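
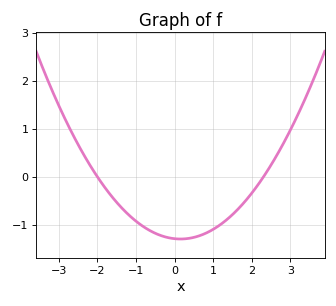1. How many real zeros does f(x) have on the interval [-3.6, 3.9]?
2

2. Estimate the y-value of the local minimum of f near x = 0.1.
-1.29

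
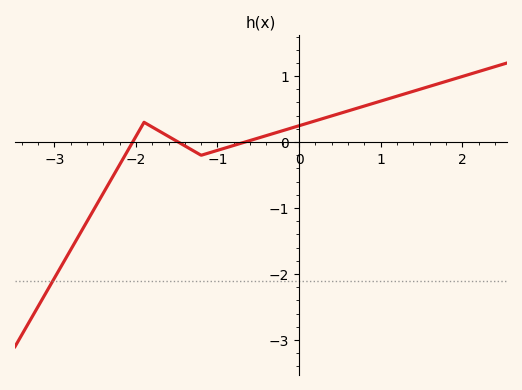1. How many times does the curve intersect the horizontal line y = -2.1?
1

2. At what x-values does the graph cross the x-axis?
-2.04, -1.48, -0.664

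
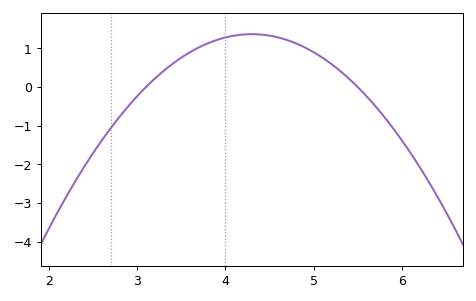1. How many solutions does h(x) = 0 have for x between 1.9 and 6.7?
2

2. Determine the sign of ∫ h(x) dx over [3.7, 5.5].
positive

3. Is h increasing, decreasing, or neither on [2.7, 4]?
increasing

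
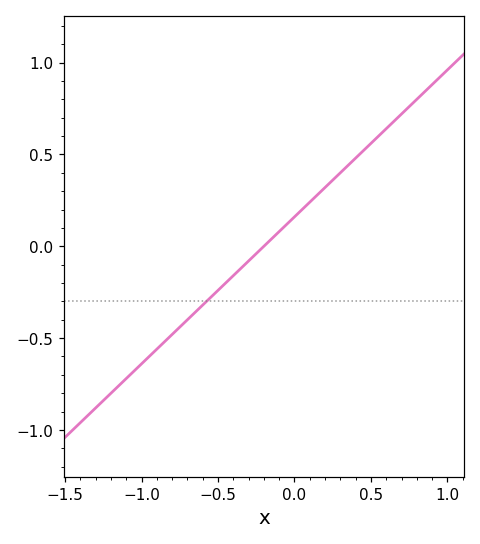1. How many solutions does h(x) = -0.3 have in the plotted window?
1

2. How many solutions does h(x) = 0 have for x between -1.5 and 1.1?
1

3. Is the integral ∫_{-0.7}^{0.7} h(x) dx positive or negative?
positive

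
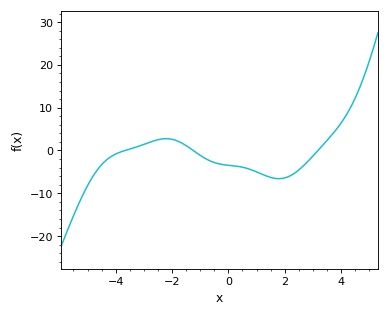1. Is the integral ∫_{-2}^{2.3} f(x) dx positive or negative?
negative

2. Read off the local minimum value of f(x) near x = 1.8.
-7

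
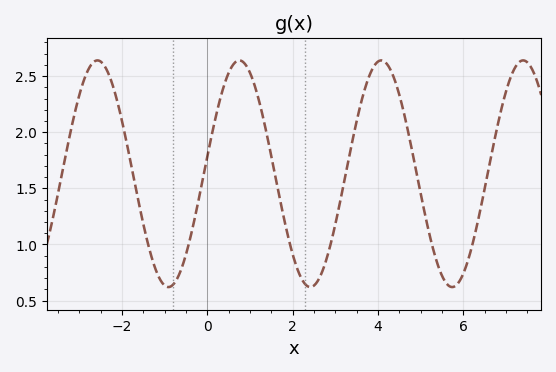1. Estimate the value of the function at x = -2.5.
2.63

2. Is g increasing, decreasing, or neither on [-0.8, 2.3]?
neither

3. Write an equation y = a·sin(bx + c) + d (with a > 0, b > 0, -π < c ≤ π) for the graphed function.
y = 1.01sin(1.89x + 0.15) + 1.63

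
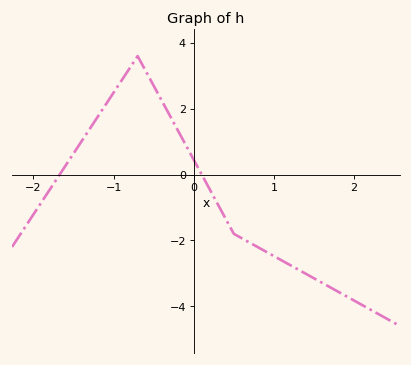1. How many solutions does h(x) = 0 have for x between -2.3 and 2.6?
2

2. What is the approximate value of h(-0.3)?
1.8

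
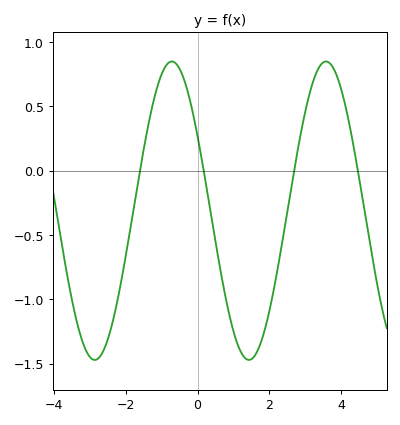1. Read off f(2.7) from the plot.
0.009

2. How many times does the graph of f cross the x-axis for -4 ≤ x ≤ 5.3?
4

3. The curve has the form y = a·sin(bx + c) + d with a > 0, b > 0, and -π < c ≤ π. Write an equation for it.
y = 1.16sin(1.46x + 2.62) - 0.31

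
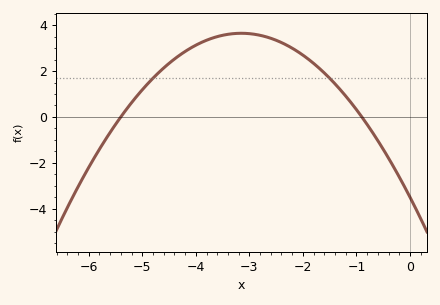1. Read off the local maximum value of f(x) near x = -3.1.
3.6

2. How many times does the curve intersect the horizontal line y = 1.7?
2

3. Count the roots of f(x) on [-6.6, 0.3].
2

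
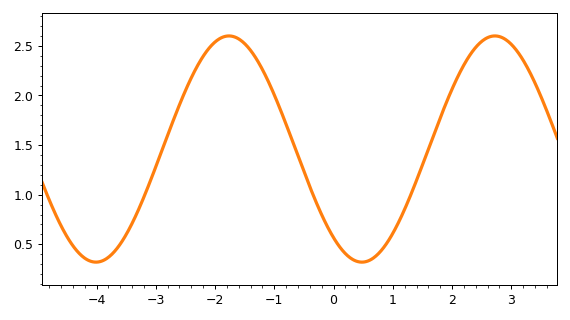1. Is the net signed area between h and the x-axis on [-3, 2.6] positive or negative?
positive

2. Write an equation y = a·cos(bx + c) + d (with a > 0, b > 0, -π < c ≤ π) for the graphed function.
y = 1.14cos(1.4x + 2.47) + 1.46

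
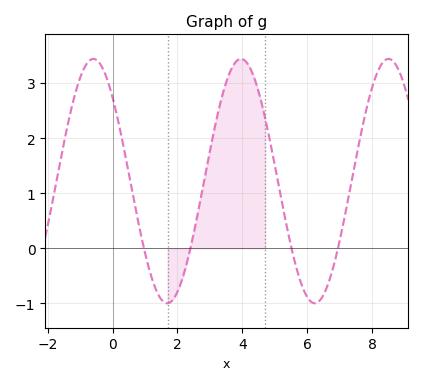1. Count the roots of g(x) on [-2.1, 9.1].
4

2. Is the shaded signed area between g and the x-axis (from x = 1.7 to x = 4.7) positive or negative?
positive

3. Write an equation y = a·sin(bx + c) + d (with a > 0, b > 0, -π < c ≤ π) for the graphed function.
y = 2.22sin(1.38x + 2.39) + 1.22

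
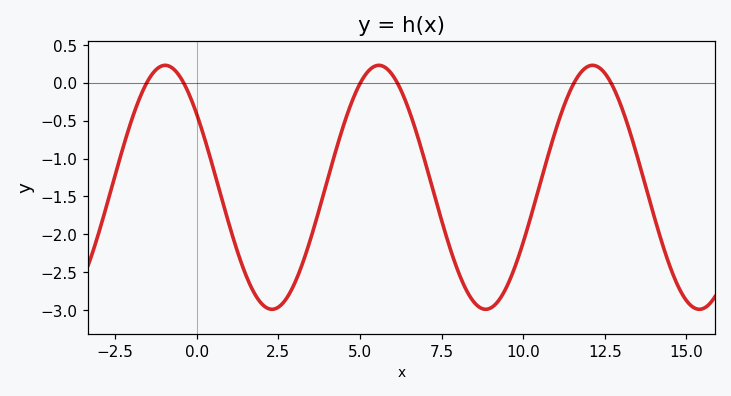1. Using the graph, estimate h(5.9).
0.153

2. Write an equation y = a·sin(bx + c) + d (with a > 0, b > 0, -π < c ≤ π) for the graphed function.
y = 1.61sin(0.96x + 2.5) - 1.38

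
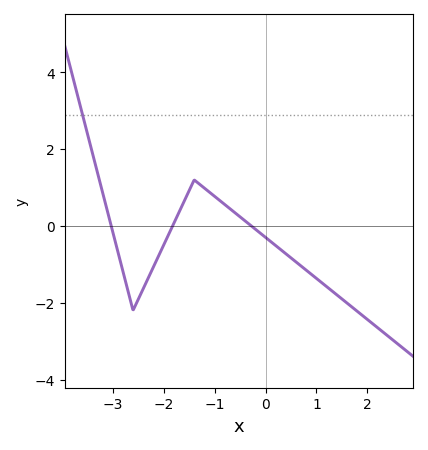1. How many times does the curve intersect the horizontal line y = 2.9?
1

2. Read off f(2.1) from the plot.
-2.54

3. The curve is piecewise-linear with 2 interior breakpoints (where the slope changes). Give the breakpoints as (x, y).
(-2.6, -2.2); (-1.4, 1.2)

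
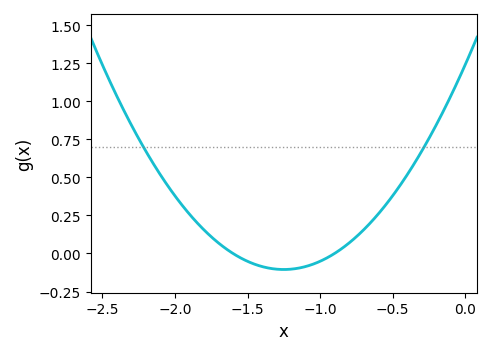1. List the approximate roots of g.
-1.6, -0.9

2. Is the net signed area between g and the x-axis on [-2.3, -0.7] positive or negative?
positive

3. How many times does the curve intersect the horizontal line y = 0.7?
2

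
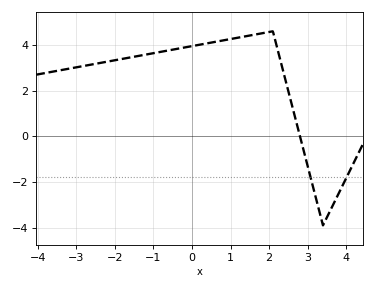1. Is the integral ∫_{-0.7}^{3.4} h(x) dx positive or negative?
positive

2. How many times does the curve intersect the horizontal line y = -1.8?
2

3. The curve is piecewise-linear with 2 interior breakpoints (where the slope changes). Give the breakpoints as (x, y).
(2.1, 4.6); (3.4, -3.9)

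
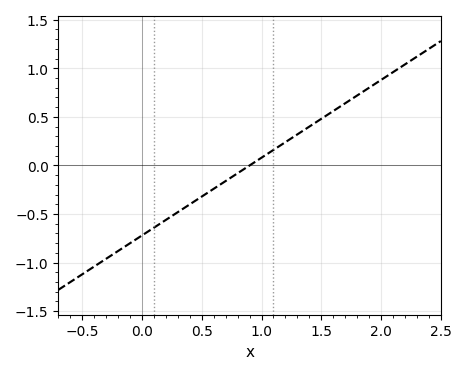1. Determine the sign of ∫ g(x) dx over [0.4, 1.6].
positive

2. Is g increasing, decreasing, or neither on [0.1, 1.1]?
increasing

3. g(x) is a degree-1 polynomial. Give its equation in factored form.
y = 0.8(x - 0.9)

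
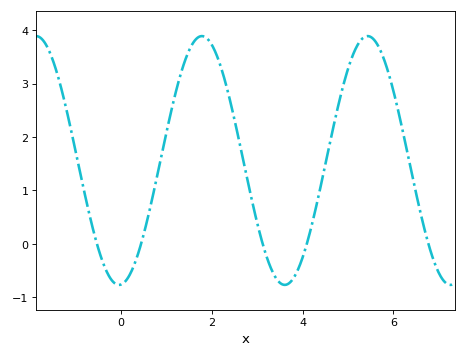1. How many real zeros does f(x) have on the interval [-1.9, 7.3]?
5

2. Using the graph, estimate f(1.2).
2.8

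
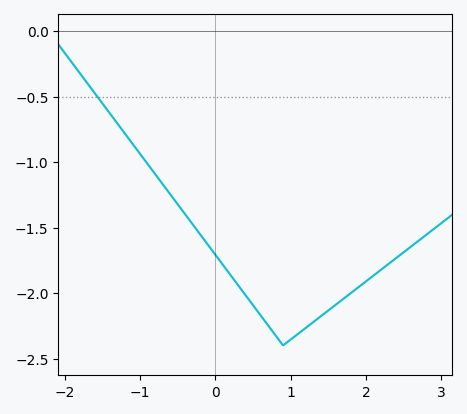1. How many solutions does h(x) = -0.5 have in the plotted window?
1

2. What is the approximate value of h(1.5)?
-2.13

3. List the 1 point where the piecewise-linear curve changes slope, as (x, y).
(0.9, -2.4)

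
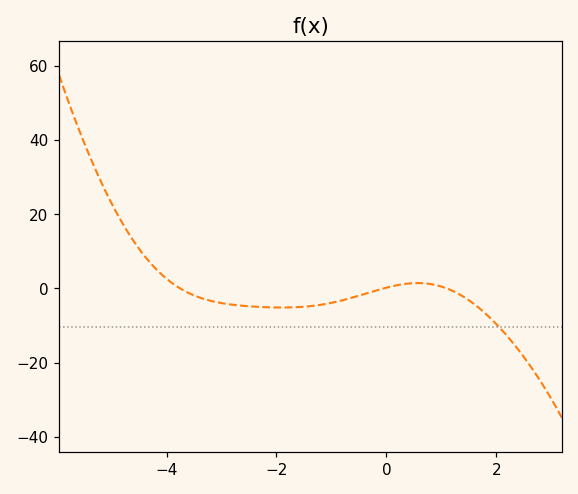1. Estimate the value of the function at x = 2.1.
-12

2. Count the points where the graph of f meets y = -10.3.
1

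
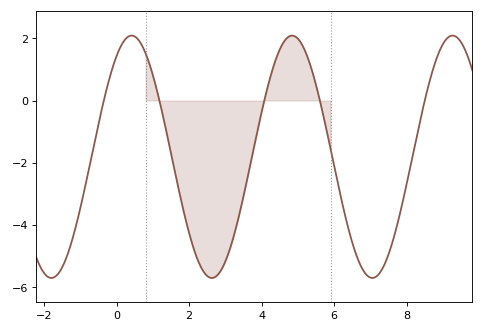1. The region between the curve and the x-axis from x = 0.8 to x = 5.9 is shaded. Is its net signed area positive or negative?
negative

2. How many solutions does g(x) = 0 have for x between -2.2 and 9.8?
5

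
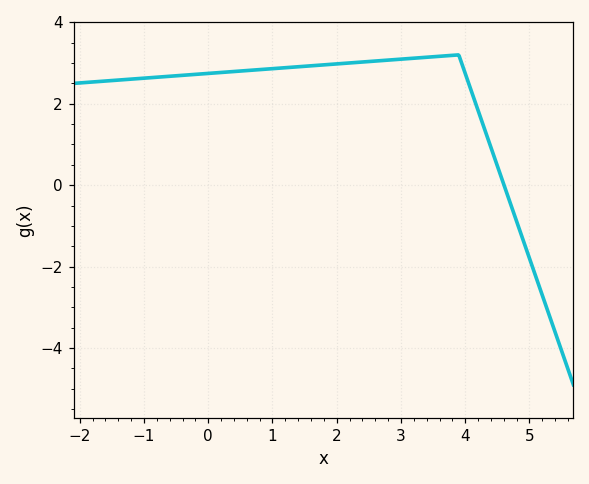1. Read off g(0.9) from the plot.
2.8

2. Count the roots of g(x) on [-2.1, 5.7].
1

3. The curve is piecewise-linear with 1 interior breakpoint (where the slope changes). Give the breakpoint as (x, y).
(3.9, 3.2)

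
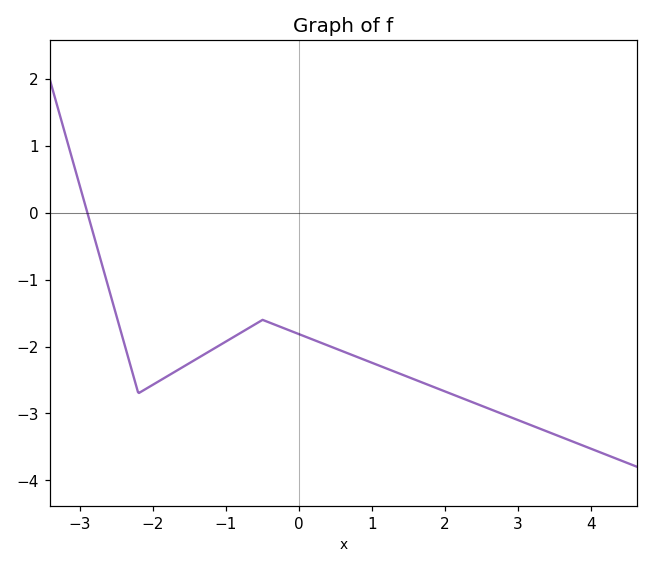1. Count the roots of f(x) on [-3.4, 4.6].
1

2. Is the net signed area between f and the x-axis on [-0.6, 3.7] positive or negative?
negative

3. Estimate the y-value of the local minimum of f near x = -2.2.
-2.7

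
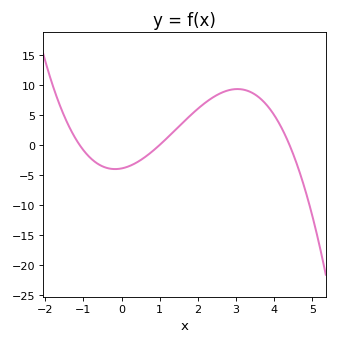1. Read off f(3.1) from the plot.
9.5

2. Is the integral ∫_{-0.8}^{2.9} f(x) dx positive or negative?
positive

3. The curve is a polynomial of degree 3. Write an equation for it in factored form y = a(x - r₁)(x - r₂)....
y = -0.81(x + 1.1)(x - 1)(x - 4.4)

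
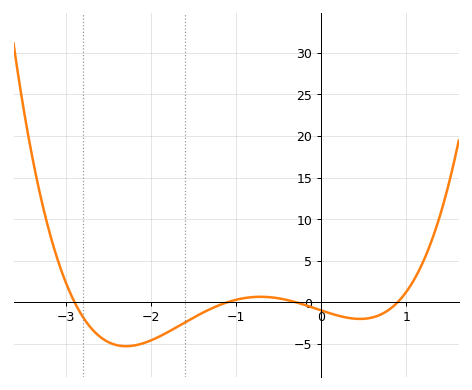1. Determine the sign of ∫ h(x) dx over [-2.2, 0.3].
negative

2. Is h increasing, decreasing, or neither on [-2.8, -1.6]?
neither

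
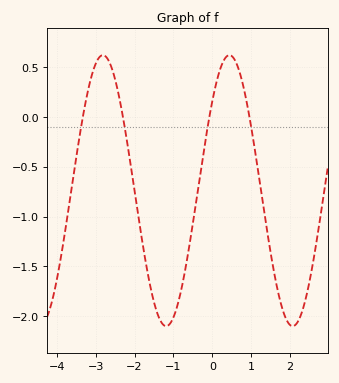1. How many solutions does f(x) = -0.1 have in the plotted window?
4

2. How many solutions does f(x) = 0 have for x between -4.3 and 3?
4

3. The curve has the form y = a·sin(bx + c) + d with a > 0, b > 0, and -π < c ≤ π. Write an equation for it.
y = 1.36sin(1.9x + 0.72) - 0.74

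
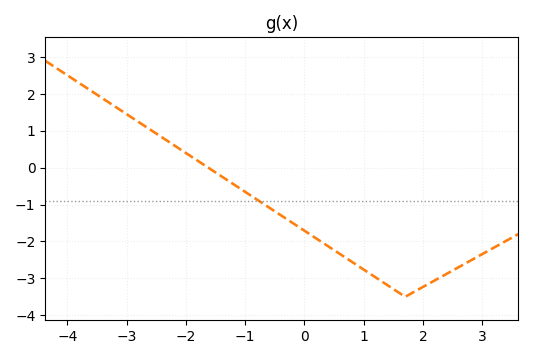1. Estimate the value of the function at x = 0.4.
-2.13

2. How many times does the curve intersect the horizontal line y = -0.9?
1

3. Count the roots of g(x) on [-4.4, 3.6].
1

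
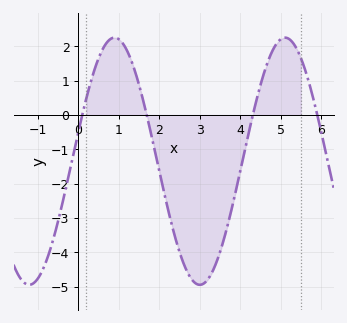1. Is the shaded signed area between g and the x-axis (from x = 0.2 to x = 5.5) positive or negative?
negative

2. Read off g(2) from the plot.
-1.6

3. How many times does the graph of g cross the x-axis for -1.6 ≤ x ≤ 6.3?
4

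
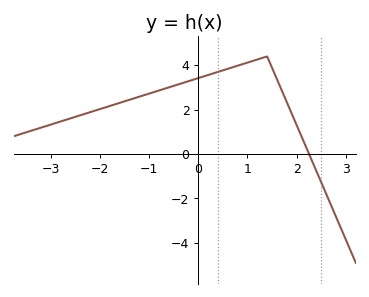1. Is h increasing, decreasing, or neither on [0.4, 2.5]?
neither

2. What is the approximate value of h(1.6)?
3.4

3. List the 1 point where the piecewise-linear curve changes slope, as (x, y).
(1.4, 4.4)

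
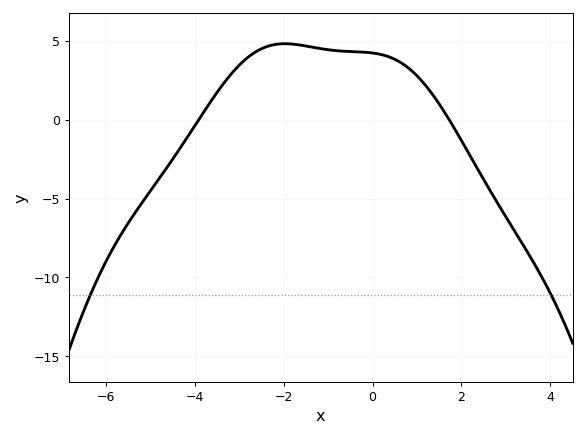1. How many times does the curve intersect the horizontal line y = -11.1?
2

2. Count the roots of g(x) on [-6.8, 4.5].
2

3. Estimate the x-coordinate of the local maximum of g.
-1.97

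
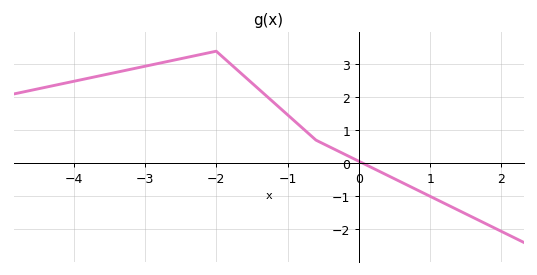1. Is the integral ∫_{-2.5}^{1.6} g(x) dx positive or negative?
positive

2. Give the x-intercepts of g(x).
0.1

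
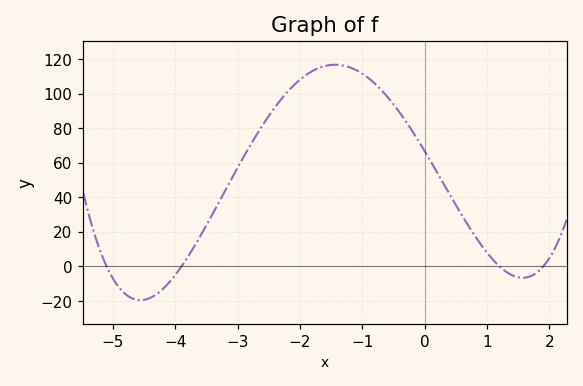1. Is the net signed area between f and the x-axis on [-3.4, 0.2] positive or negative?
positive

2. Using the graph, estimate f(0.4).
42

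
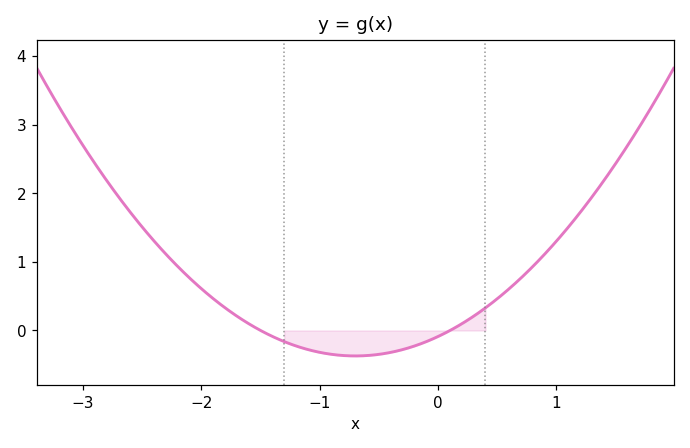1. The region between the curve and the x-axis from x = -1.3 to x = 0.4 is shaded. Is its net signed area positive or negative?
negative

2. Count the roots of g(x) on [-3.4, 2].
2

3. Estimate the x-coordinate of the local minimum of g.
-0.7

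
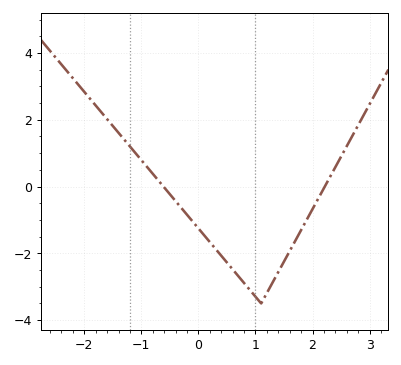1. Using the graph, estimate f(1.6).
-1.93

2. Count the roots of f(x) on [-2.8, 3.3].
2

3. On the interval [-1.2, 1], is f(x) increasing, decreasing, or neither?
decreasing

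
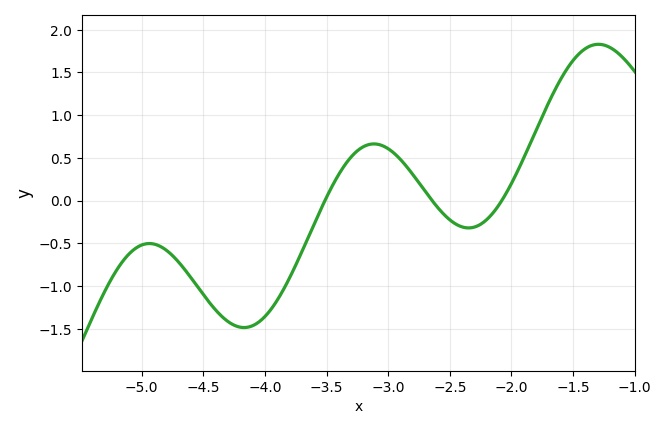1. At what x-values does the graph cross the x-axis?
-3.51, -2.64, -2.08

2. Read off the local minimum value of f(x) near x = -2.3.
-0.32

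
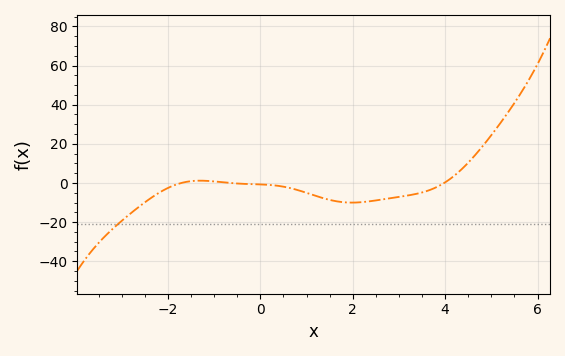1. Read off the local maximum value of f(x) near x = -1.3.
2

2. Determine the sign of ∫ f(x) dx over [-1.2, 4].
negative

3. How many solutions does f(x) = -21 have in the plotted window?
1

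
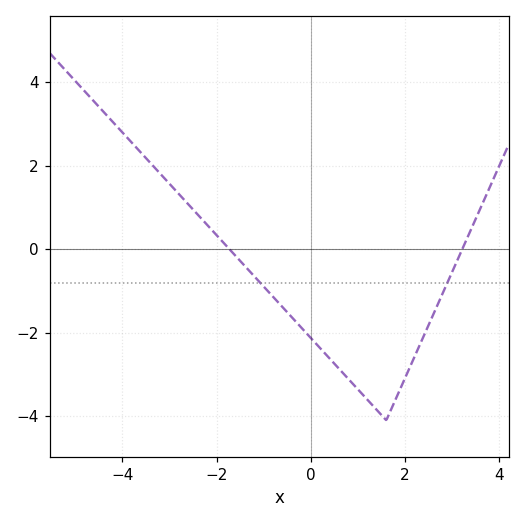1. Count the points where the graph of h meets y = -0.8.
2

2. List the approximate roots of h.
-1.8, 3.2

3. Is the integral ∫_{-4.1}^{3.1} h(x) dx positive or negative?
negative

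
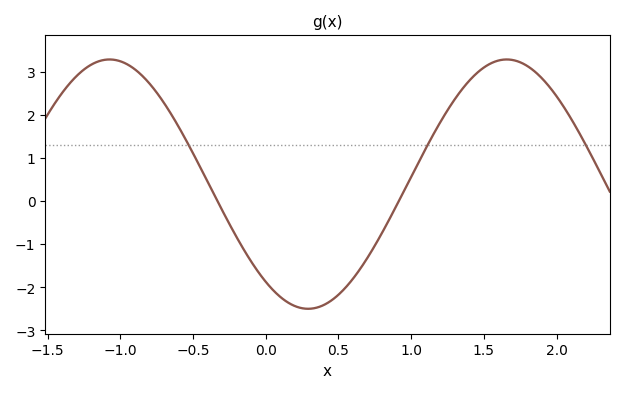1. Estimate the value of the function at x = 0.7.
-1.3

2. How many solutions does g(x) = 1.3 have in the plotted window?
3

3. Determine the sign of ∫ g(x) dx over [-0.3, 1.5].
negative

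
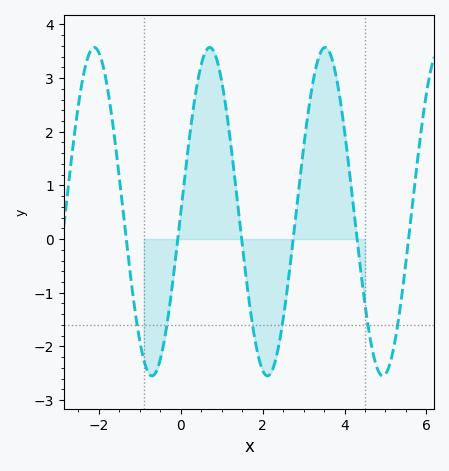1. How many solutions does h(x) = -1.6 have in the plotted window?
6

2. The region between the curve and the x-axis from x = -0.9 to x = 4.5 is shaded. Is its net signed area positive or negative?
positive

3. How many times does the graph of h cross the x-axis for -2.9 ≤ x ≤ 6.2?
6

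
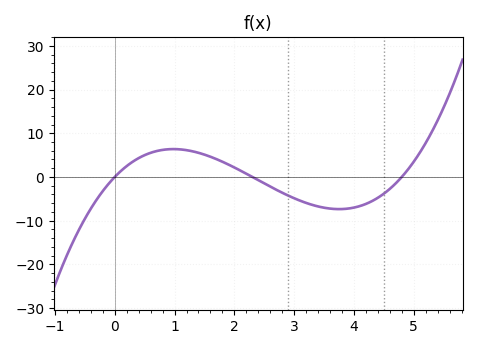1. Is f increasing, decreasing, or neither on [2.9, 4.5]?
neither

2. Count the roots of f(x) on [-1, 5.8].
3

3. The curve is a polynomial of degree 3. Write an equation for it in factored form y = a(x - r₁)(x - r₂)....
y = 1.29(x - 0)(x - 2.3)(x - 4.8)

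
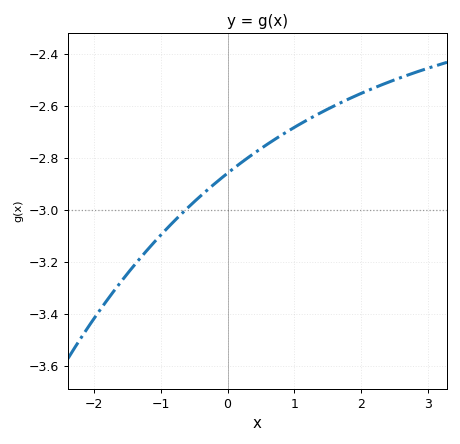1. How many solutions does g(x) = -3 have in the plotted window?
1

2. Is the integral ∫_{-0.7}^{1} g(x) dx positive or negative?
negative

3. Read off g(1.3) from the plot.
-2.64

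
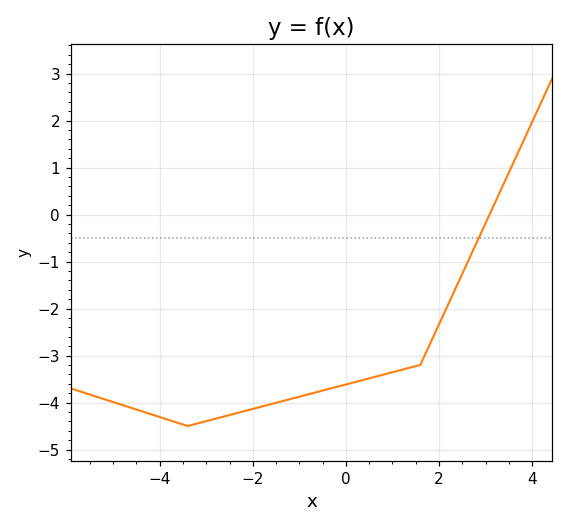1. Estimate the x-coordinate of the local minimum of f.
-3.4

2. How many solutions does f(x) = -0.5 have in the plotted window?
1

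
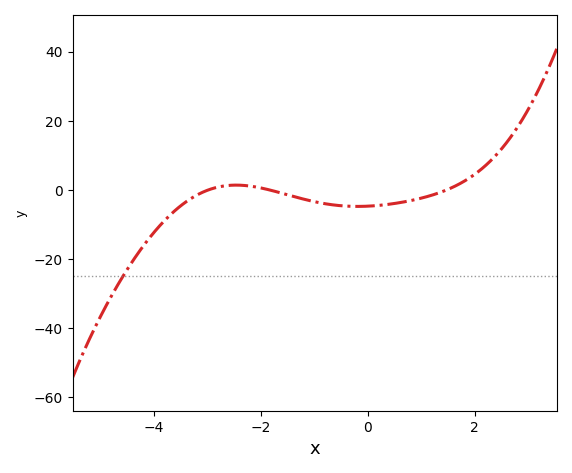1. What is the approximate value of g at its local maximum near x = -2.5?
1.35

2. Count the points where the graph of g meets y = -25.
1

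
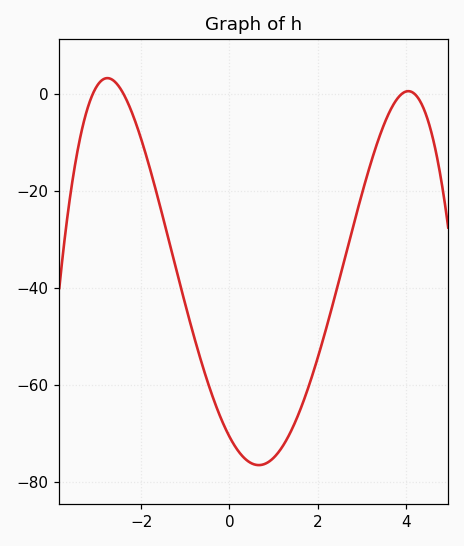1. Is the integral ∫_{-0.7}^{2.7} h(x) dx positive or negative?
negative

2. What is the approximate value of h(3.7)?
-2.41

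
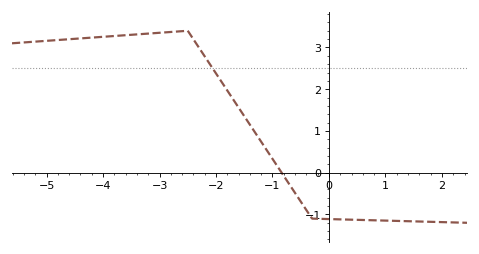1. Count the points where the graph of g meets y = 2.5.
1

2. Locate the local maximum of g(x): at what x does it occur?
-2.6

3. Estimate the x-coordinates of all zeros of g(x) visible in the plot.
-0.8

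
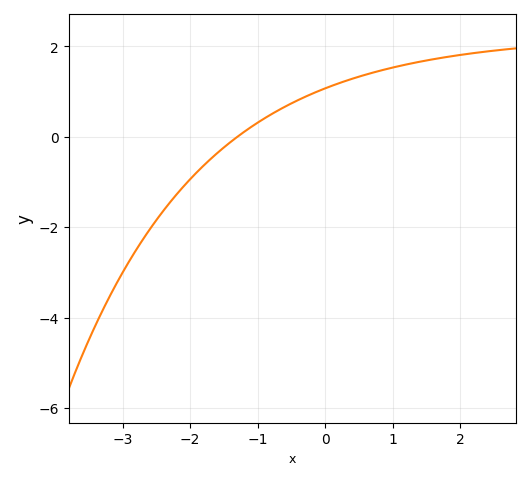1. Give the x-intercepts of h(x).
-1.3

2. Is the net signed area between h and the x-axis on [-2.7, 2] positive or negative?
positive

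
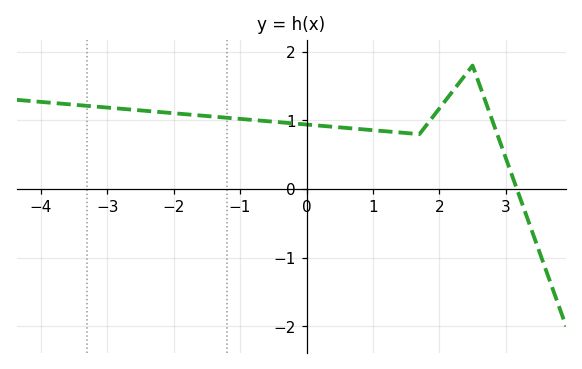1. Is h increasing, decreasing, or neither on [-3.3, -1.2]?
decreasing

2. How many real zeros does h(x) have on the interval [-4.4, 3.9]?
1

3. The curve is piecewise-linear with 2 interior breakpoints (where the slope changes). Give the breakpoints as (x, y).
(1.7, 0.8); (2.5, 1.8)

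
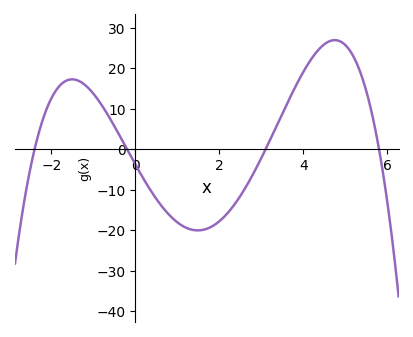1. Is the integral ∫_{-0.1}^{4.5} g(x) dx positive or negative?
negative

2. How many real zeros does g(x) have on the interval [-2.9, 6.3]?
4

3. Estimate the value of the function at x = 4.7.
27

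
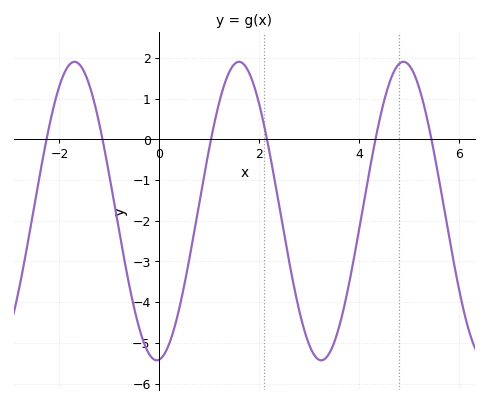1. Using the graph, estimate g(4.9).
1.9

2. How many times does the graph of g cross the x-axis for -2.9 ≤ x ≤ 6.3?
6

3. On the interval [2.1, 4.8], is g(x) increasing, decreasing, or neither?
neither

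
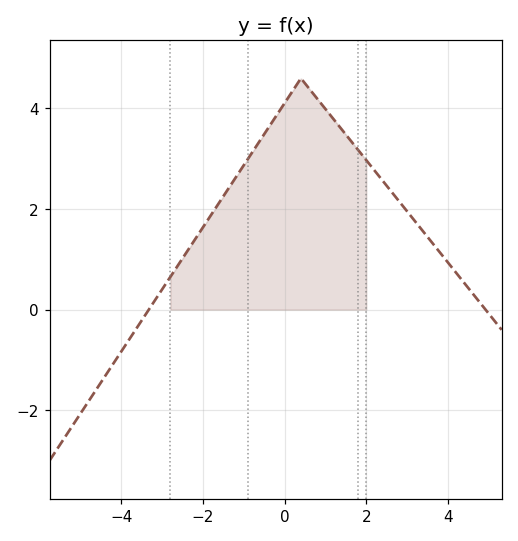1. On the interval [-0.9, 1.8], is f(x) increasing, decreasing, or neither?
neither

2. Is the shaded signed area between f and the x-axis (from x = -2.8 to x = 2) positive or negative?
positive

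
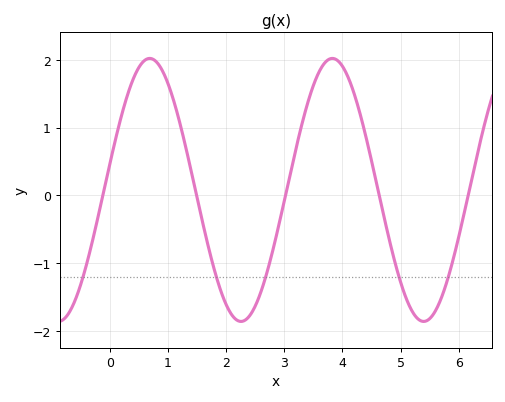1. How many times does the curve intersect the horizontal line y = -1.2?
5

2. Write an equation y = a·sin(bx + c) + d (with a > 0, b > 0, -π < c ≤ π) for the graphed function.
y = 1.94sin(2x + 0.202) + 0.08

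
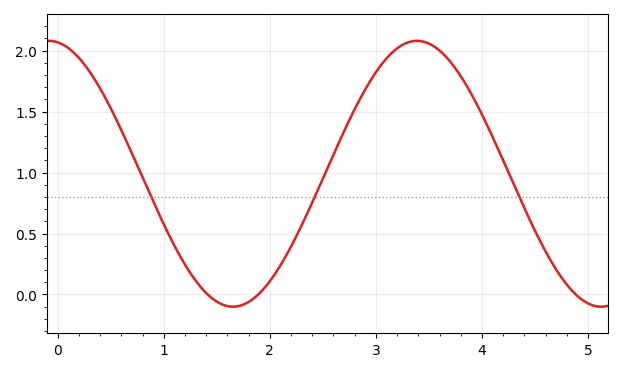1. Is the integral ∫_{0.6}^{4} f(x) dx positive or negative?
positive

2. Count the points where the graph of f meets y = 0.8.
3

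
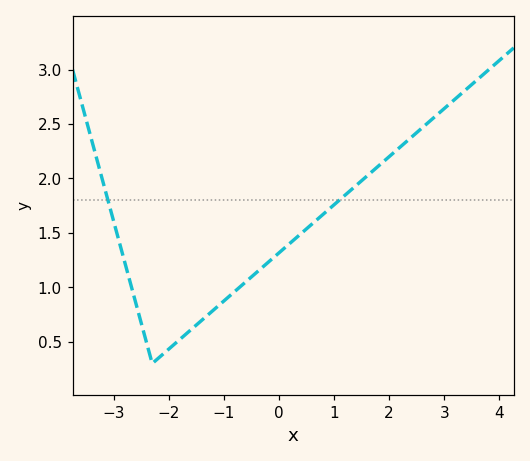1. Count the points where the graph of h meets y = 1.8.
2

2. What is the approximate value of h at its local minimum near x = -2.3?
0.301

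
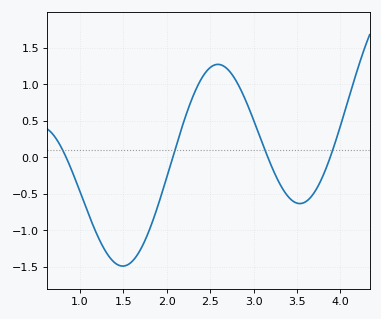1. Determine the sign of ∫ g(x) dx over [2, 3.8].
positive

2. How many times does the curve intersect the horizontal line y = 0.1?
4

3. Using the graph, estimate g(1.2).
-1.07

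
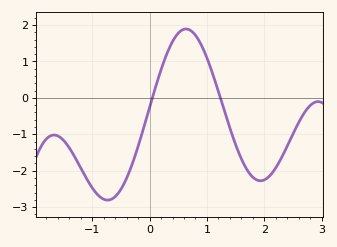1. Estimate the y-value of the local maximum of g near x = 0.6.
1.9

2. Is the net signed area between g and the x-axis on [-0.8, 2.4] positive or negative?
negative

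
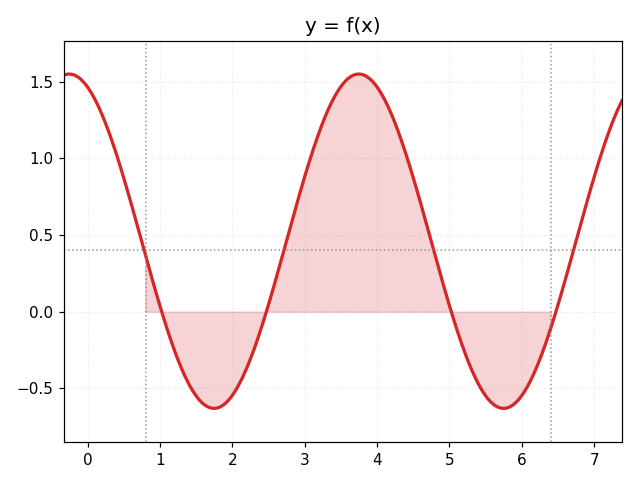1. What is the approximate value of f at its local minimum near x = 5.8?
-0.63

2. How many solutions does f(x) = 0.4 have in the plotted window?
4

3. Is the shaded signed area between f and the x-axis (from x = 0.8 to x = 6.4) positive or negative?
positive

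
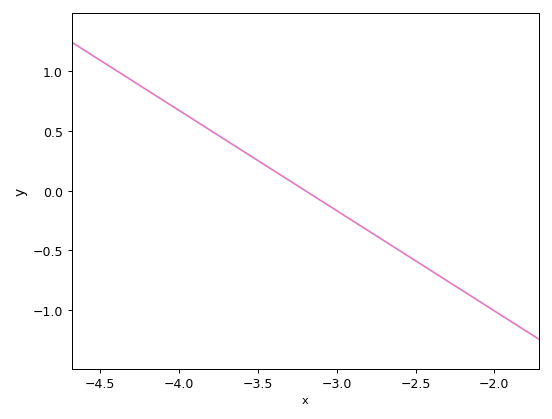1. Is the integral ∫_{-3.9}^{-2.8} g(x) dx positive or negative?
positive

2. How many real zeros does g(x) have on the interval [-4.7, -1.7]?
1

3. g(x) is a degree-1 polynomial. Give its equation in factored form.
y = -0.84(x + 3.2)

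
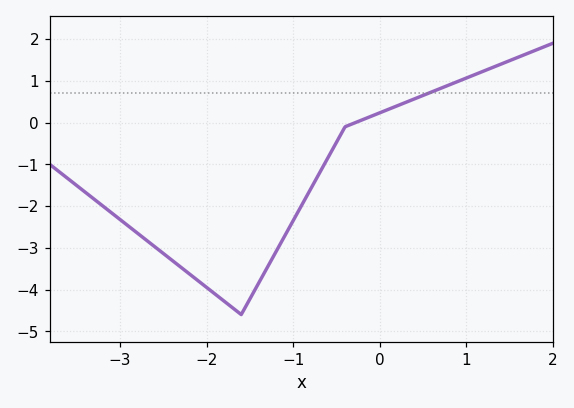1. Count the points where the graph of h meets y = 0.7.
1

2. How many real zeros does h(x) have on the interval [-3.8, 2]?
1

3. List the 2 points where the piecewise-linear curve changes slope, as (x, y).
(-1.6, -4.6); (-0.4, -0.1)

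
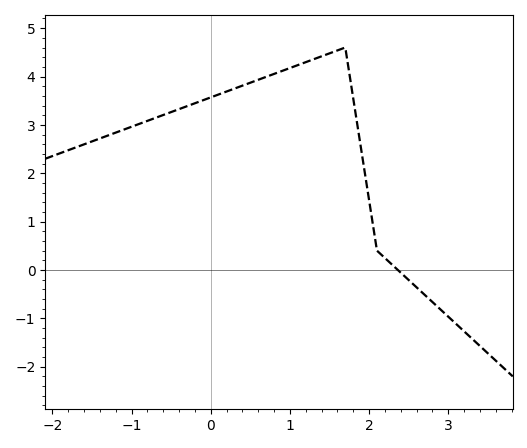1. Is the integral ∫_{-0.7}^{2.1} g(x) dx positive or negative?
positive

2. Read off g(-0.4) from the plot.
3.3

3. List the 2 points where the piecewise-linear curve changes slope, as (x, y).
(1.7, 4.6); (2.1, 0.4)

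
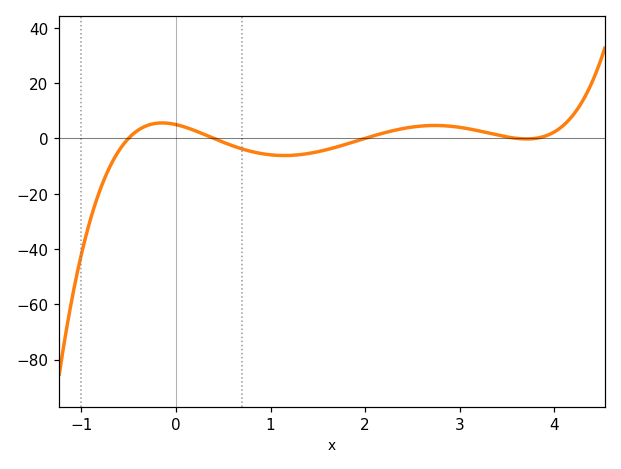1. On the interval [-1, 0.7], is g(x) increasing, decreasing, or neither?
neither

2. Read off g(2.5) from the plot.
4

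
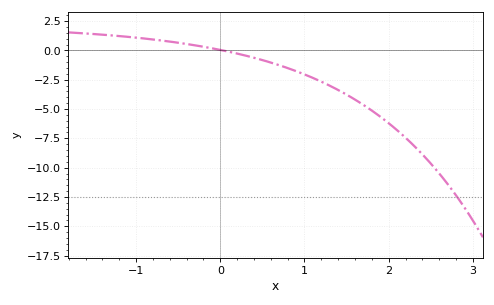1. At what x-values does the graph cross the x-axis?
0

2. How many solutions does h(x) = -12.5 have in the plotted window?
1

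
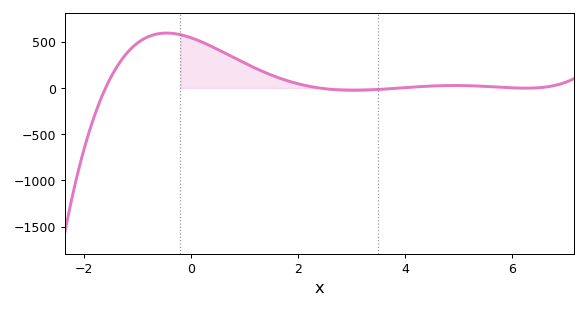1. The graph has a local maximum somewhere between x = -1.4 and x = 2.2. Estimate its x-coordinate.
-0.4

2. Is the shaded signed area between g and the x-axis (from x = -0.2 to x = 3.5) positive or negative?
positive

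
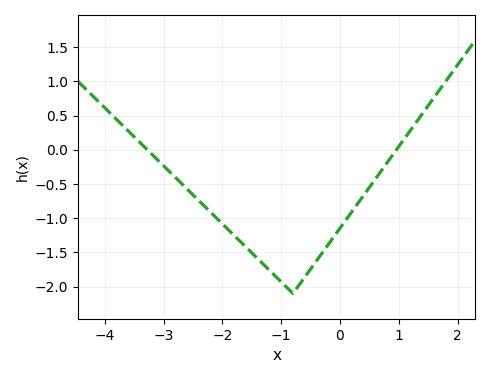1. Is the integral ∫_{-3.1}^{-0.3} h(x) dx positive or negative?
negative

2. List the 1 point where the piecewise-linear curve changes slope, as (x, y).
(-0.8, -2.1)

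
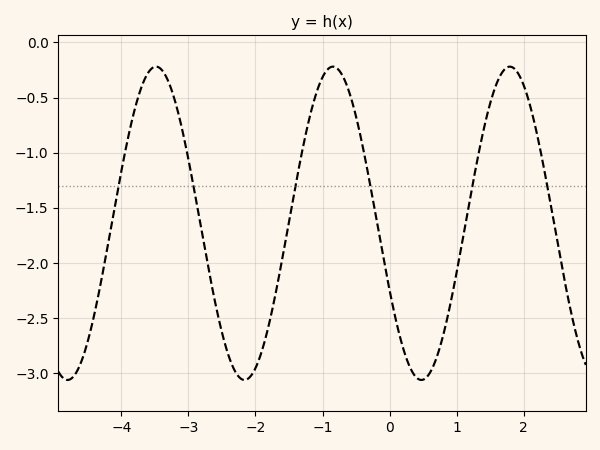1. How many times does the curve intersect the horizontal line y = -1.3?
6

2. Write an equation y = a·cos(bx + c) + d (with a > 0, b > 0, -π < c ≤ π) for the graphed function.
y = 1.42cos(2.38x + 2.01) - 1.64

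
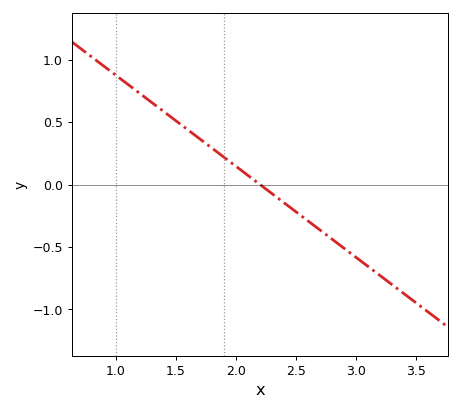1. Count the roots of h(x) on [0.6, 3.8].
1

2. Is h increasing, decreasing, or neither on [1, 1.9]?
decreasing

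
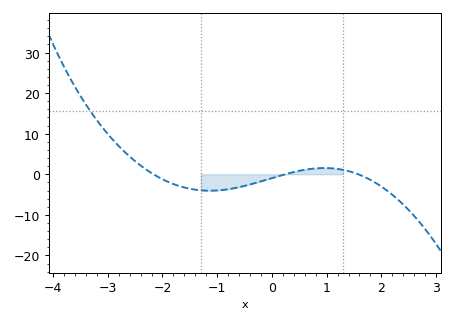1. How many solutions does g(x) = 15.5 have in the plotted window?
1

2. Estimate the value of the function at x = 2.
-3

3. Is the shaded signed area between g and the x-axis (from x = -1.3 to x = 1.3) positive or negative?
negative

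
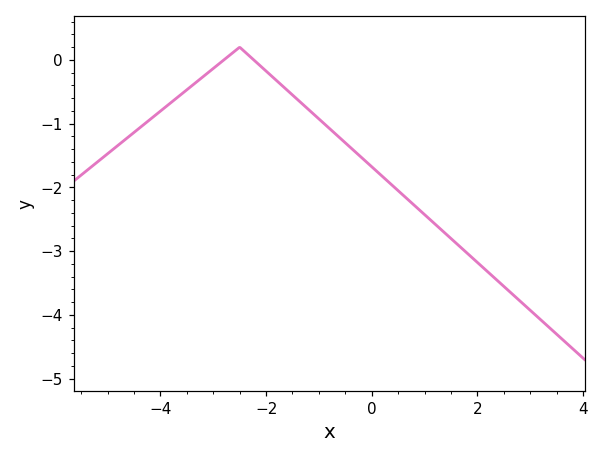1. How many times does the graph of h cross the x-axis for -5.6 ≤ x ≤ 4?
2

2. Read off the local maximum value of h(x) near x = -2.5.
0.2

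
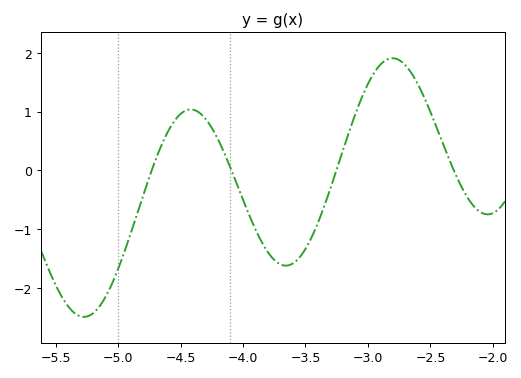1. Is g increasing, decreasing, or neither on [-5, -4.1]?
neither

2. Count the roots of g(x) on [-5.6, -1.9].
4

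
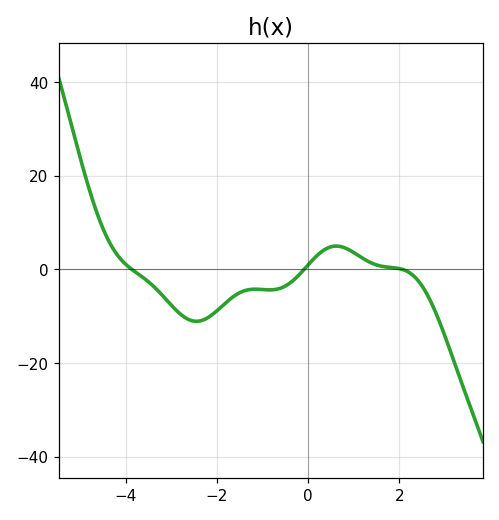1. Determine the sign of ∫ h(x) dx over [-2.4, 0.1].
negative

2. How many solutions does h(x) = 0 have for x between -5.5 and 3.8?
3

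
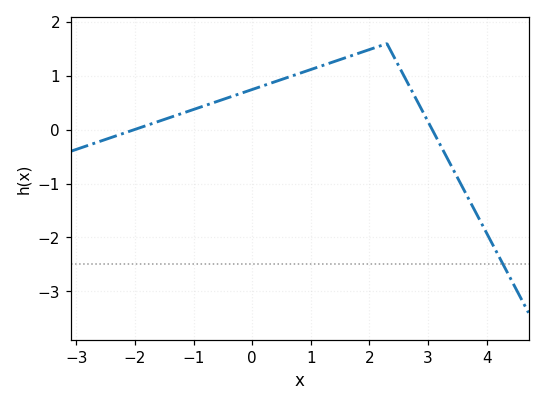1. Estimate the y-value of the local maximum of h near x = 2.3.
1.6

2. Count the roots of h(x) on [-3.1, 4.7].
2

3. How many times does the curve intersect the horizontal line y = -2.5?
1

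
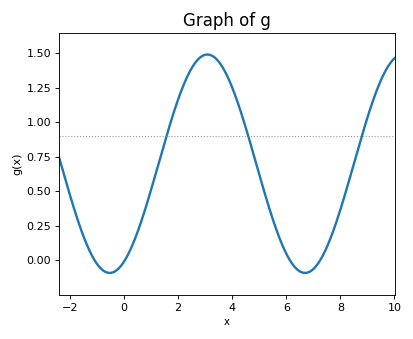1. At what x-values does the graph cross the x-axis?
-1.08, 0.024, 6.14, 7.25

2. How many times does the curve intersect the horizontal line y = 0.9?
3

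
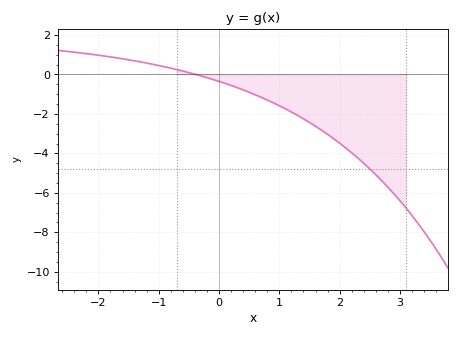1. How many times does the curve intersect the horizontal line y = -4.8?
1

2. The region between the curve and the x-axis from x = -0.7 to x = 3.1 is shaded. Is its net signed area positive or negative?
negative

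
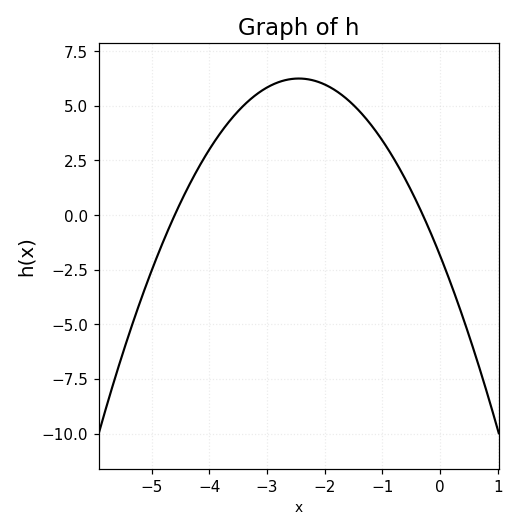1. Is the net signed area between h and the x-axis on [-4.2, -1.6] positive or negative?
positive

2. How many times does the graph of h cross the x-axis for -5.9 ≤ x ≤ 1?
2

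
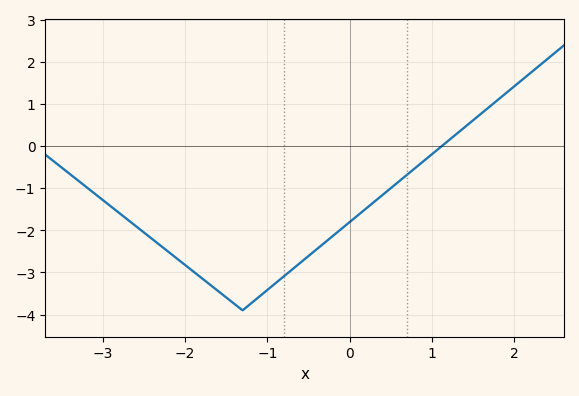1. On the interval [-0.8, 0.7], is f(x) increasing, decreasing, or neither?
increasing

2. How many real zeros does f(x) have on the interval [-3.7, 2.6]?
1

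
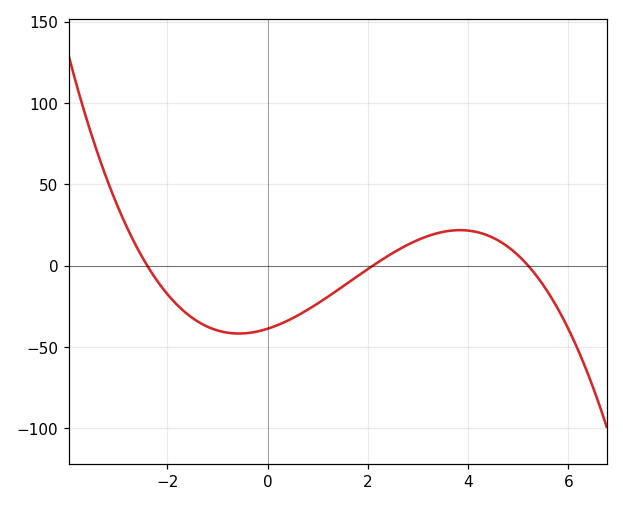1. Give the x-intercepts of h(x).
-2.4, 2, 5.2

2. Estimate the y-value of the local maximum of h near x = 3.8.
20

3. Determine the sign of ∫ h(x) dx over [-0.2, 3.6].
negative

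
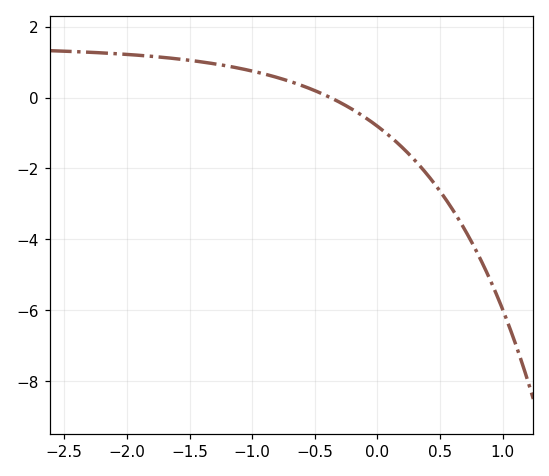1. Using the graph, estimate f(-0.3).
-0.136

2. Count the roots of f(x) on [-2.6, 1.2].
1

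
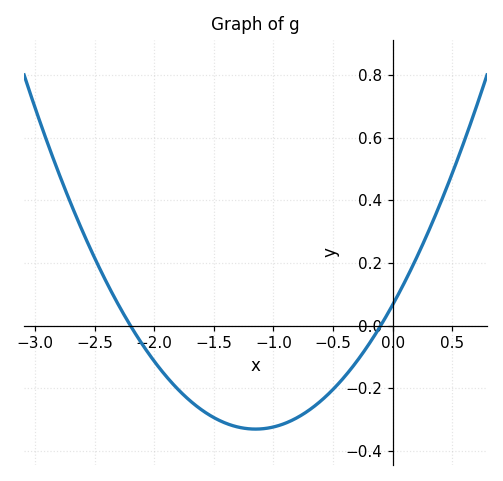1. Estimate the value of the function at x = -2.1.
-0.06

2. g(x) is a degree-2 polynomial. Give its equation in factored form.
y = 0.3(x + 2.2)(x + 0.1)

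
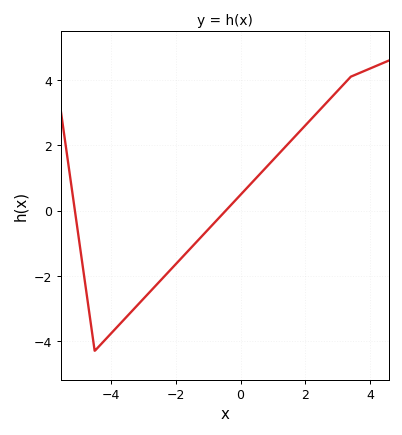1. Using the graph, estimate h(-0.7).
-0.2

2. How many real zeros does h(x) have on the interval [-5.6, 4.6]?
2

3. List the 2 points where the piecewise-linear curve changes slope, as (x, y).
(-4.5, -4.3); (3.4, 4.1)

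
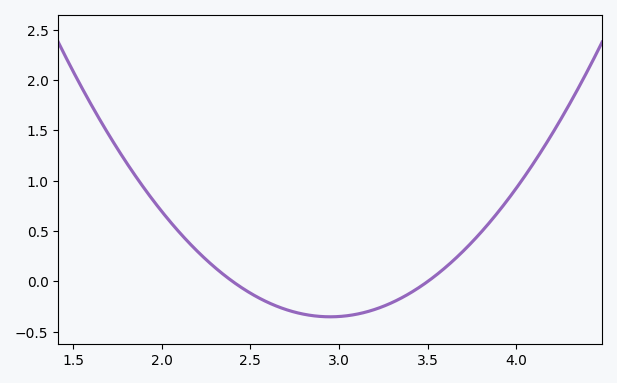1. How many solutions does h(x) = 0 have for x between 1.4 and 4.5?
2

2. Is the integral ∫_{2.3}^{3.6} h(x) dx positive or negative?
negative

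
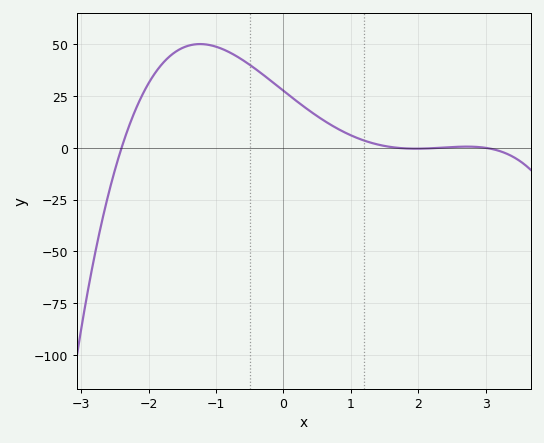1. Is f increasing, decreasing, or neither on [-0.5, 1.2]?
decreasing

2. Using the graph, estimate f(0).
28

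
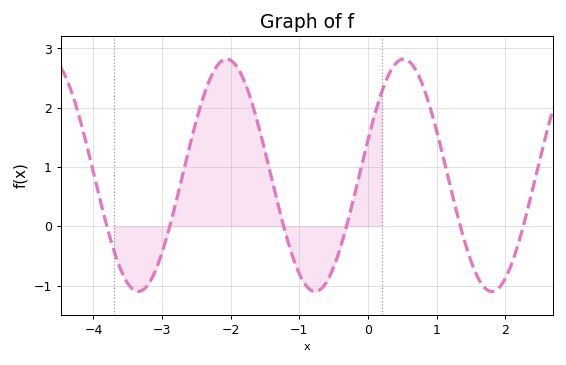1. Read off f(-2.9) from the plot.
-0.049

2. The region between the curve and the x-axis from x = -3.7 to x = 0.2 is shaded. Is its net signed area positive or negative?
positive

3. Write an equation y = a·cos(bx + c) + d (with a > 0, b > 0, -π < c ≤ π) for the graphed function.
y = 1.96cos(2.44x - 1.26) + 0.86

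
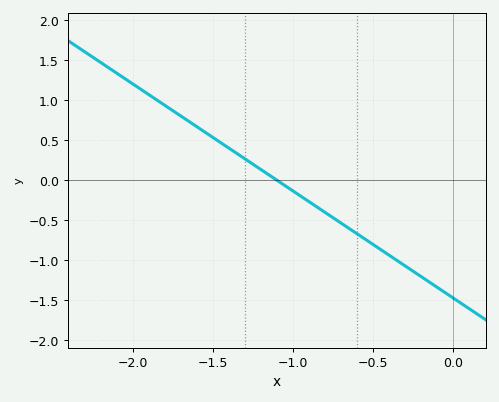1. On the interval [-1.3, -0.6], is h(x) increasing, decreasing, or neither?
decreasing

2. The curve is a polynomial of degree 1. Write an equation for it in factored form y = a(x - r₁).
y = -1.34(x + 1.1)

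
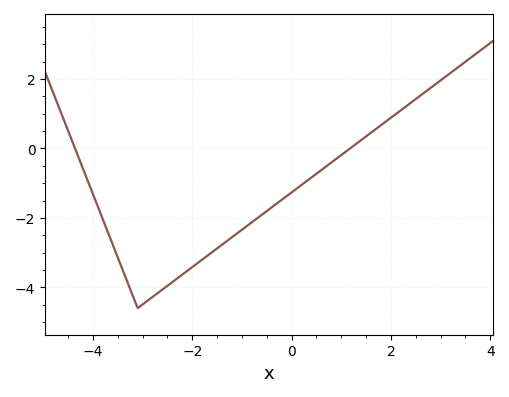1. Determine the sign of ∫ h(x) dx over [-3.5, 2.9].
negative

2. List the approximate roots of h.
-4.36, 1.18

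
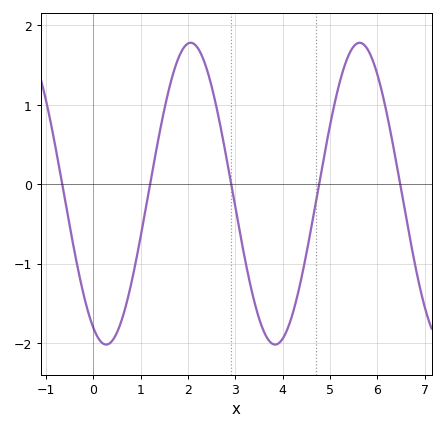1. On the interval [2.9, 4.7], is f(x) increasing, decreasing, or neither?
neither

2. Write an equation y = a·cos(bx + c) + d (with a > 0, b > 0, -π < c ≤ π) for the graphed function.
y = 1.9cos(1.76x + 2.67) - 0.12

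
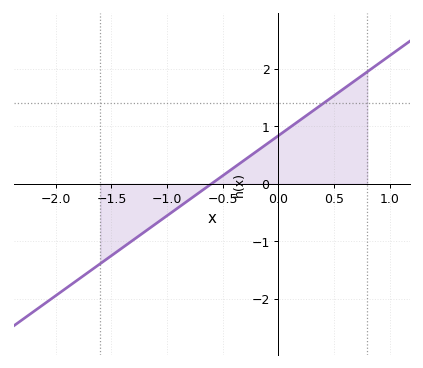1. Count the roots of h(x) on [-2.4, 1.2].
1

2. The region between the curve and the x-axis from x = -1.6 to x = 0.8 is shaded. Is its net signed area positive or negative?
positive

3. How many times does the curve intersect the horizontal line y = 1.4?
1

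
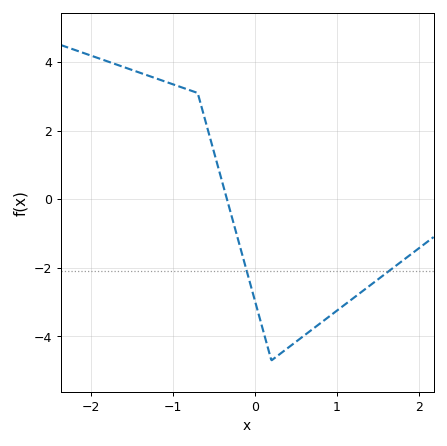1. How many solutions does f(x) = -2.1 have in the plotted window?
2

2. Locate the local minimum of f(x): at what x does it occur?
0.2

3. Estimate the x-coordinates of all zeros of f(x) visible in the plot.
-0.342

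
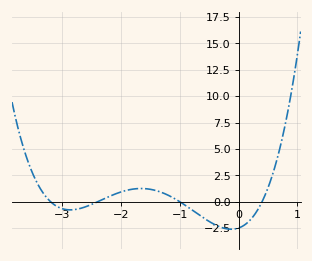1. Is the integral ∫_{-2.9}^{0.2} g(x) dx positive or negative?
negative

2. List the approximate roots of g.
-3.2, -2.4, -1, 0.4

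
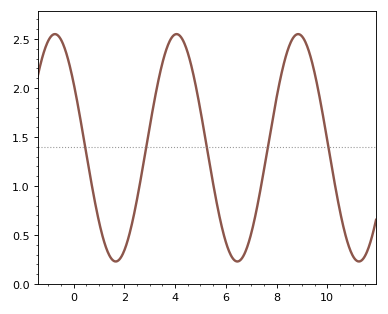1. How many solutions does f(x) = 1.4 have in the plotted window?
5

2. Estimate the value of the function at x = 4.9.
1.91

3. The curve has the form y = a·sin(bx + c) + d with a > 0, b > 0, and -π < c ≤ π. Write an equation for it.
y = 1.16sin(1.31x + 2.54) + 1.39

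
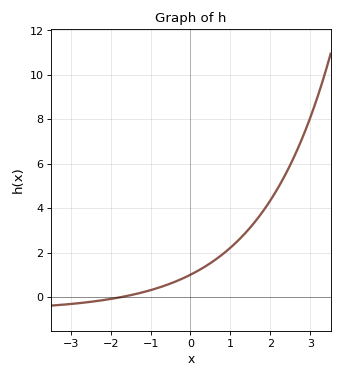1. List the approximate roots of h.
-1.7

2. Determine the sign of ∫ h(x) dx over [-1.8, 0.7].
positive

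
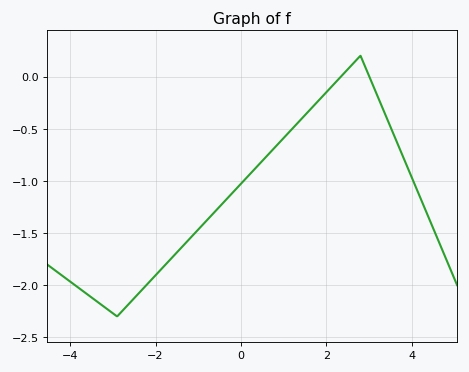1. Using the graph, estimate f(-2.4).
-2.1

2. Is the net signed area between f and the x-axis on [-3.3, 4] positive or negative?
negative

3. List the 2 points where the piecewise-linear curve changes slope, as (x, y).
(-2.9, -2.3); (2.8, 0.2)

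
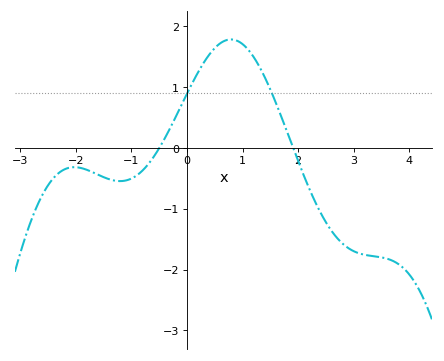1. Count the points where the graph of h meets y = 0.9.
2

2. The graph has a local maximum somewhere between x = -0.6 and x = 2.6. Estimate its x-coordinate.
0.8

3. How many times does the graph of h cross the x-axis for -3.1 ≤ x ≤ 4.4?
2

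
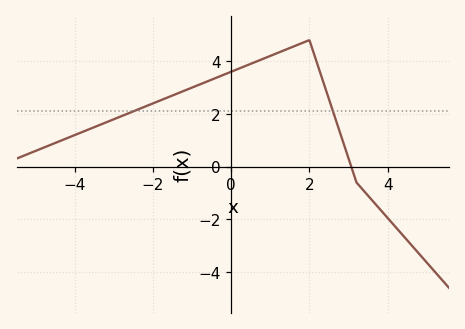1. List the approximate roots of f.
3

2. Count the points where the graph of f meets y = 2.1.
2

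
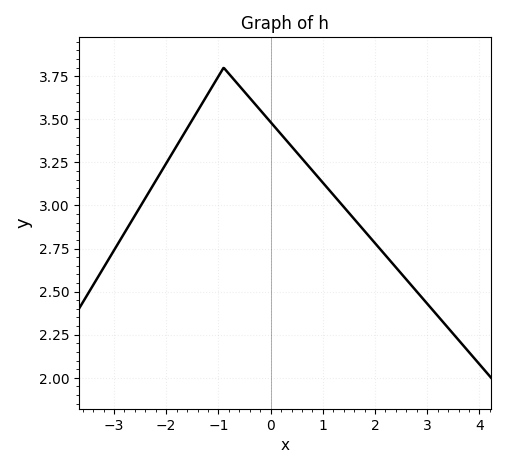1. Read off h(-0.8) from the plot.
3.76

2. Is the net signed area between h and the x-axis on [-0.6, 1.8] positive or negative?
positive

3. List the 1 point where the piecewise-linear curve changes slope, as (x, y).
(-0.9, 3.8)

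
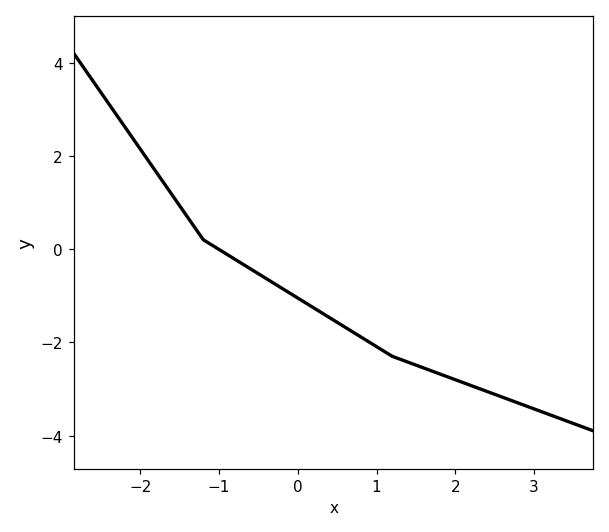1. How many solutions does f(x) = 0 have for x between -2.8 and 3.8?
1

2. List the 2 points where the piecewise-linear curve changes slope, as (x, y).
(-1.2, 0.2); (1.2, -2.3)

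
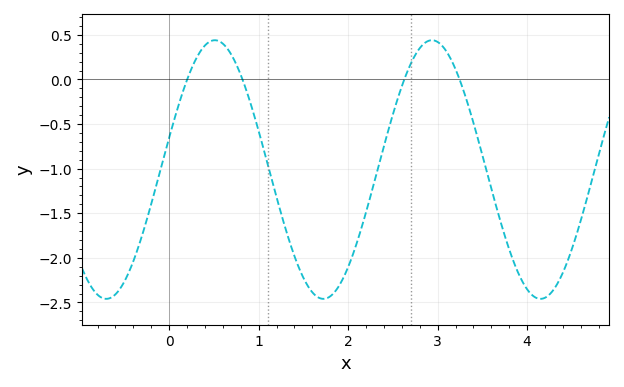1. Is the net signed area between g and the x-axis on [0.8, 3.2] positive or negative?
negative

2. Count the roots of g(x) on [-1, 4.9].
4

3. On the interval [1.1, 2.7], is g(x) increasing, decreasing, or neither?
neither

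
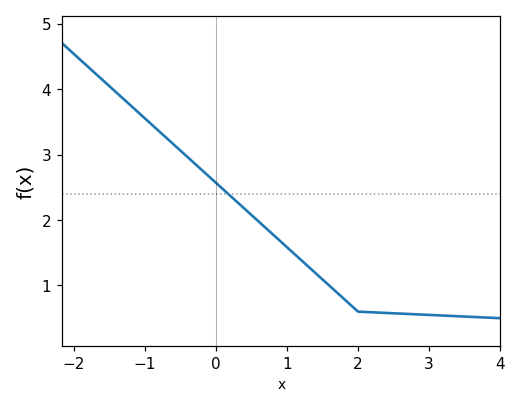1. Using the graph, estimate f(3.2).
0.54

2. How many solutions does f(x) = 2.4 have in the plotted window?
1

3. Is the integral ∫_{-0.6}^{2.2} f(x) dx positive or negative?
positive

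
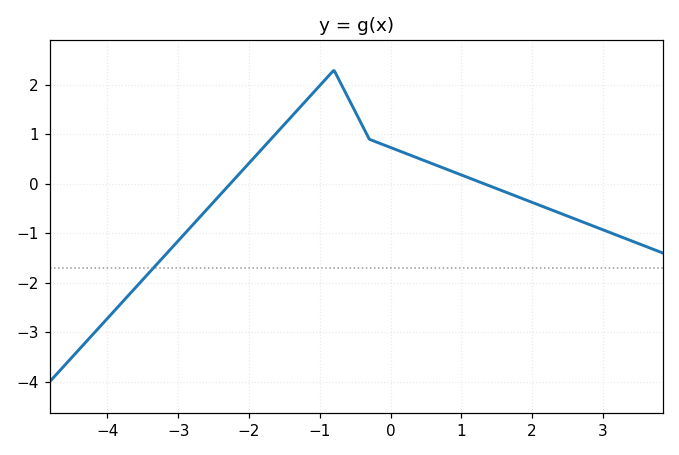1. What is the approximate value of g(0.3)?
0.6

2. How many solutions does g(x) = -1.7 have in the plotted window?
1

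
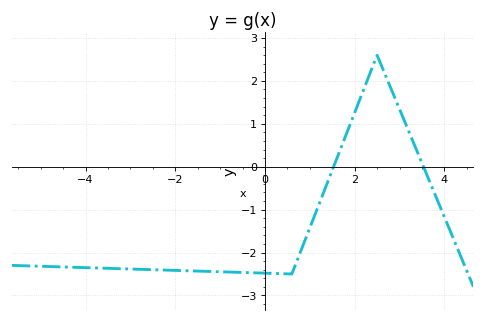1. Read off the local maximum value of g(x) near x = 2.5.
2.6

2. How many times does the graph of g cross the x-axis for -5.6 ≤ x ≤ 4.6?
2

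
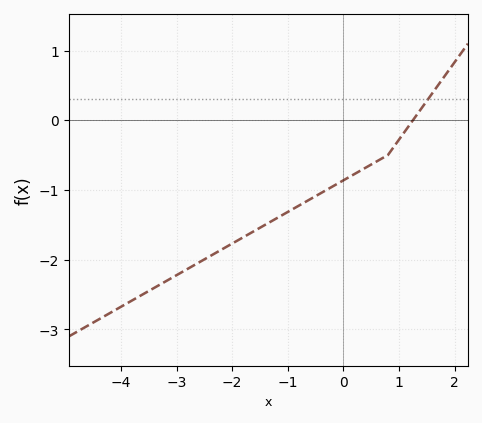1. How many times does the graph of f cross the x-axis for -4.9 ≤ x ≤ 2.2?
1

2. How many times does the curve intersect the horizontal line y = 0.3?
1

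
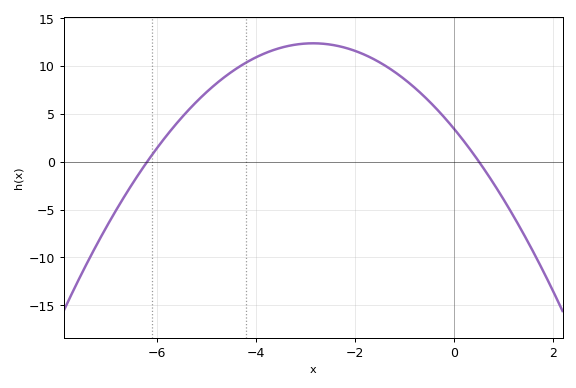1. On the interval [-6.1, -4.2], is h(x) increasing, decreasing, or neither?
increasing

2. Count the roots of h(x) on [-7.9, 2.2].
2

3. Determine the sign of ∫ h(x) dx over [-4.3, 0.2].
positive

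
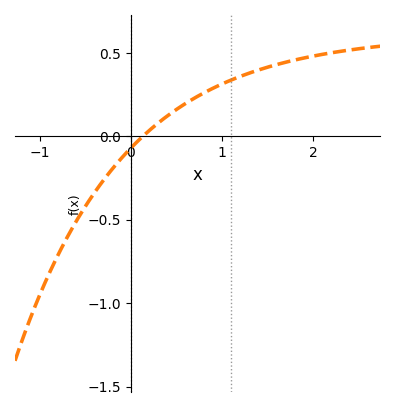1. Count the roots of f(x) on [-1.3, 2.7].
1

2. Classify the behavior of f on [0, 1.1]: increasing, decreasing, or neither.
increasing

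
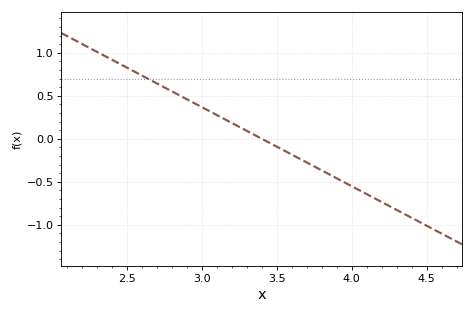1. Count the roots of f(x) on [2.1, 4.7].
1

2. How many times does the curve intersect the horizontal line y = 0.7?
1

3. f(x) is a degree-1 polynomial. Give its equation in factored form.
y = -0.92(x - 3.4)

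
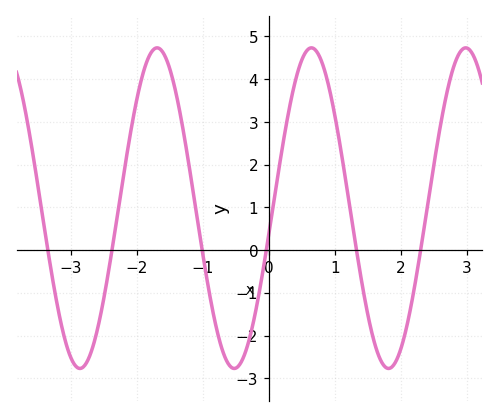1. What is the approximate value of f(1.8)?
-2.8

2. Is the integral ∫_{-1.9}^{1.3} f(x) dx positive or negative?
positive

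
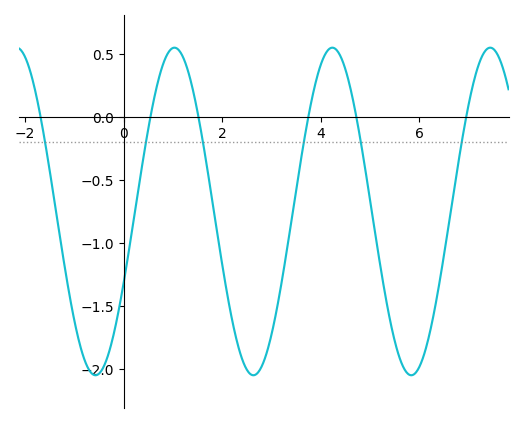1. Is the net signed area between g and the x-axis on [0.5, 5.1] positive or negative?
negative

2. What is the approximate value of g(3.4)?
-0.839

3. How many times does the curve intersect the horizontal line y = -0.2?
6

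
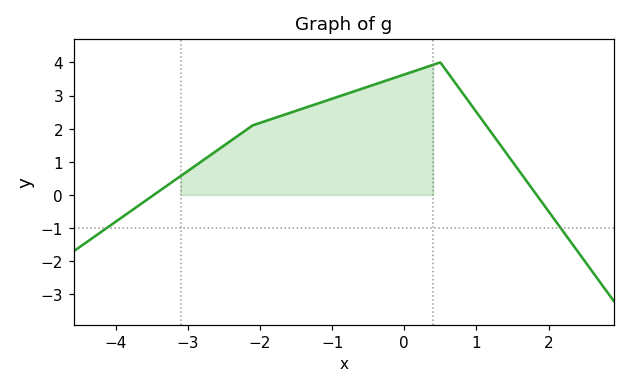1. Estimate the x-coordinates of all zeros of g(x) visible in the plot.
-3.5, 1.8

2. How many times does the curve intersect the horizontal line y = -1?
2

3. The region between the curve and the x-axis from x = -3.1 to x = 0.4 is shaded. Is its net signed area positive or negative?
positive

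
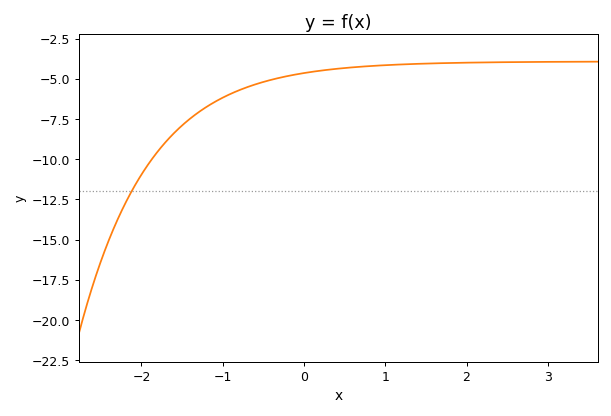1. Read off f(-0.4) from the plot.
-5.06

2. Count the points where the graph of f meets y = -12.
1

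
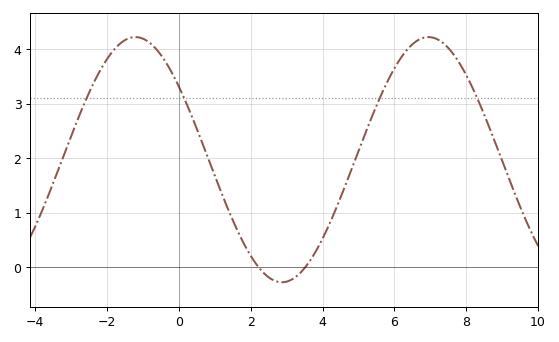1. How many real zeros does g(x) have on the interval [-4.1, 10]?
2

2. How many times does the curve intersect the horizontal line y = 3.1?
4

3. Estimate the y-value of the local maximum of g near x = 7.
4.22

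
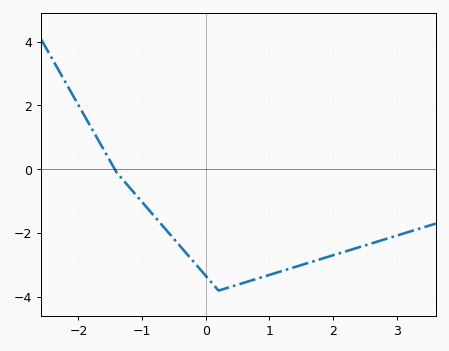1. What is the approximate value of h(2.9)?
-2.14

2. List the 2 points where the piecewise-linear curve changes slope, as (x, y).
(-1.4, -0.1); (0.2, -3.8)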